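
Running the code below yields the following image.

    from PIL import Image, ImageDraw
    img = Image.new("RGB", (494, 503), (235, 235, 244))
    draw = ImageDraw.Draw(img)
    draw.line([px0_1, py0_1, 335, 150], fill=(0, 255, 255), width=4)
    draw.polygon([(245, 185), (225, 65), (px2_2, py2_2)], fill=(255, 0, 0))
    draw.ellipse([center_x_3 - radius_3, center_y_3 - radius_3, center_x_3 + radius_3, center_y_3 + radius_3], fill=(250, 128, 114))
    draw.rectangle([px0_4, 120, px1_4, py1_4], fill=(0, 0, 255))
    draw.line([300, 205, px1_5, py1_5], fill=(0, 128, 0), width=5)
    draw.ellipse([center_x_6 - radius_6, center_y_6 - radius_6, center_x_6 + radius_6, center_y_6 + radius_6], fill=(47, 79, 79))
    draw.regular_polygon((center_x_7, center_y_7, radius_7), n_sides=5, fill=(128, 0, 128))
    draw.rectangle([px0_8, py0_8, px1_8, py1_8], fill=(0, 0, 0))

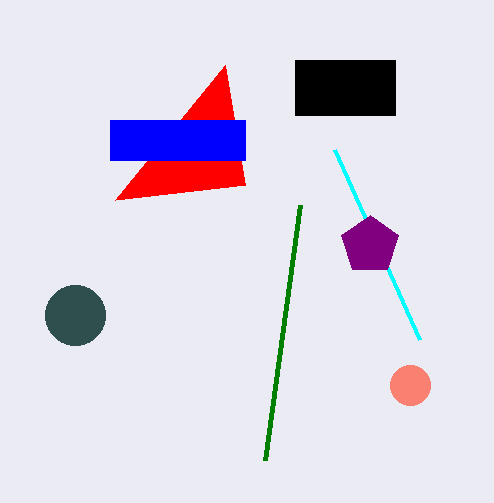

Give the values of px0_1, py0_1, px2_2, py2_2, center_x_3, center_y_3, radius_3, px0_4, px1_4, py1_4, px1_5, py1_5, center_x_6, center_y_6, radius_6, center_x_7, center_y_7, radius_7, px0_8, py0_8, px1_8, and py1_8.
px0_1 = 420; py0_1 = 340; px2_2 = 115; py2_2 = 200; center_x_3 = 410; center_y_3 = 385; radius_3 = 20; px0_4 = 110; px1_4 = 245; py1_4 = 160; px1_5 = 265; py1_5 = 460; center_x_6 = 75; center_y_6 = 315; radius_6 = 30; center_x_7 = 370; center_y_7 = 245; radius_7 = 30; px0_8 = 295; py0_8 = 60; px1_8 = 395; py1_8 = 115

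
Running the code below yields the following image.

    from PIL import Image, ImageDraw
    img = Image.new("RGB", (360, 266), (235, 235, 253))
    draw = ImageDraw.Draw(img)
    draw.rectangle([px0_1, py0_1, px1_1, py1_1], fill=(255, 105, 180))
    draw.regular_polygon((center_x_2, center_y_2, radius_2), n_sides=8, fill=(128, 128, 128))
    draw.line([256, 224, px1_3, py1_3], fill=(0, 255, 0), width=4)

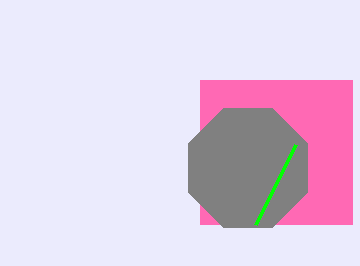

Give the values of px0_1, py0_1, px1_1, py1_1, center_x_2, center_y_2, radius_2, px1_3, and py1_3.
px0_1 = 200, py0_1 = 80, px1_1 = 352, py1_1 = 224, center_x_2 = 248, center_y_2 = 168, radius_2 = 64, px1_3 = 296, py1_3 = 144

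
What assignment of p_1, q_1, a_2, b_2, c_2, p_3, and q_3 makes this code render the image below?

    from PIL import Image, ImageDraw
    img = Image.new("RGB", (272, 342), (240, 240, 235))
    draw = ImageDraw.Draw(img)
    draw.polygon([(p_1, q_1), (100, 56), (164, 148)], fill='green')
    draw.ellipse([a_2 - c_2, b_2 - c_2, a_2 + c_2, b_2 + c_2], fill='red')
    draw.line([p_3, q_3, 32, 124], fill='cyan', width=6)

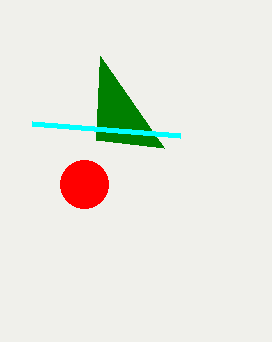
p_1 = 96
q_1 = 140
a_2 = 84
b_2 = 184
c_2 = 24
p_3 = 180
q_3 = 136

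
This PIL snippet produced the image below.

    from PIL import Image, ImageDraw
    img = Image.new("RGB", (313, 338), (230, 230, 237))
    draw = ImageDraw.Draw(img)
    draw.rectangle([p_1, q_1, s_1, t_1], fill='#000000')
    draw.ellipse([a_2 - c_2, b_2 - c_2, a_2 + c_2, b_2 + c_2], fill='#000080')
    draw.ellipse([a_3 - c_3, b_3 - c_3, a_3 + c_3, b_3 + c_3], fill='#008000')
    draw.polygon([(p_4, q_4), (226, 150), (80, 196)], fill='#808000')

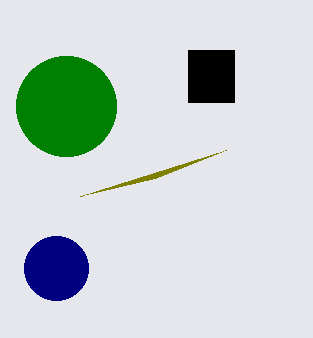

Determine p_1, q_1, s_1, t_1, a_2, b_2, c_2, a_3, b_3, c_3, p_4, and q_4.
p_1 = 188, q_1 = 50, s_1 = 234, t_1 = 102, a_2 = 56, b_2 = 268, c_2 = 32, a_3 = 66, b_3 = 106, c_3 = 50, p_4 = 156, q_4 = 178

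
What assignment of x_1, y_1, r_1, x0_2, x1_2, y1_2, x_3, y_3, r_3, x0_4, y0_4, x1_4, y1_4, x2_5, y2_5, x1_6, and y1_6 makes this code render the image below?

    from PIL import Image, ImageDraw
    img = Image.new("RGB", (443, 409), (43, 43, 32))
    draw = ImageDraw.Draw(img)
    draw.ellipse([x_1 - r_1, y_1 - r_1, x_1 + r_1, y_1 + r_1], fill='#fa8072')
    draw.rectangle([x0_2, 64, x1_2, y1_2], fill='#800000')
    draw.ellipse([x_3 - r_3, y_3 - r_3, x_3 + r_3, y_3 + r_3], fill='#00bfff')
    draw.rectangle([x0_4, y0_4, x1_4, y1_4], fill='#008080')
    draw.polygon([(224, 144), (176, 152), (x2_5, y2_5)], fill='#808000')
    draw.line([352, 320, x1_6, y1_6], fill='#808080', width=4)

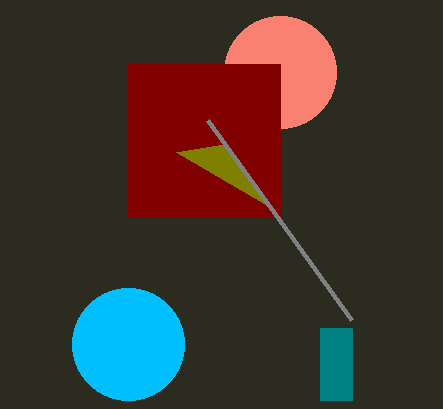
x_1 = 280
y_1 = 72
r_1 = 56
x0_2 = 128
x1_2 = 280
y1_2 = 216
x_3 = 128
y_3 = 344
r_3 = 56
x0_4 = 320
y0_4 = 328
x1_4 = 352
y1_4 = 400
x2_5 = 272
y2_5 = 208
x1_6 = 208
y1_6 = 120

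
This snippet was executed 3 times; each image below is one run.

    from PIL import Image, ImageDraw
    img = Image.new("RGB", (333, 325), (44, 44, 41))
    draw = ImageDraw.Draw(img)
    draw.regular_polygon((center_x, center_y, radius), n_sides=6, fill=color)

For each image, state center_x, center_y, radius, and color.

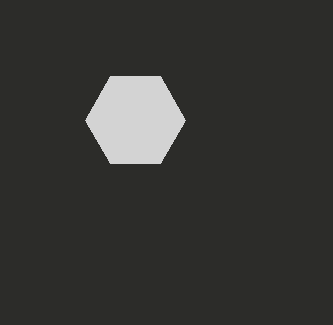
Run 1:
center_x = 135; center_y = 120; radius = 50; color = 'lightgray'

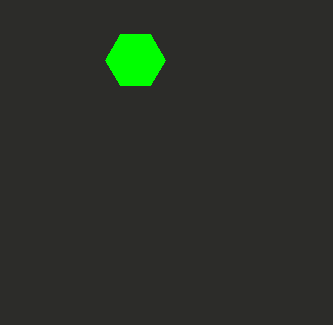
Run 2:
center_x = 135; center_y = 60; radius = 30; color = 'lime'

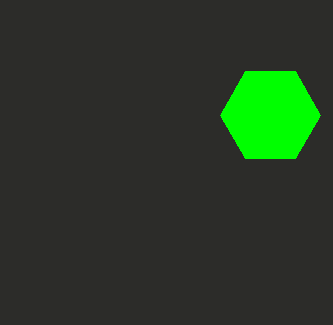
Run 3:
center_x = 270
center_y = 115
radius = 50
color = 'lime'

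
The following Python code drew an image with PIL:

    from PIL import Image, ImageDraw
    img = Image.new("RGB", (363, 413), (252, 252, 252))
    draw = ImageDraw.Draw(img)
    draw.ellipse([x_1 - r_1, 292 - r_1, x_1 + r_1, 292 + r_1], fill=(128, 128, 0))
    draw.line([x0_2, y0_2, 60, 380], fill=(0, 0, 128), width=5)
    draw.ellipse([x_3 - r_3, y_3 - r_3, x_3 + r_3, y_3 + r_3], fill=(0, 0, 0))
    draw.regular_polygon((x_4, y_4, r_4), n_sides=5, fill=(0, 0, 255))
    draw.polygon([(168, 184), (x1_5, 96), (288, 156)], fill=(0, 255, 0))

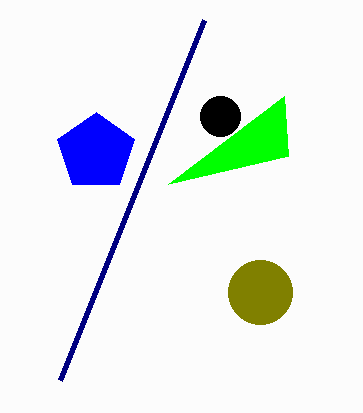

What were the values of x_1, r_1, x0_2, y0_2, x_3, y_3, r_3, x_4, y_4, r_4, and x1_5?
x_1 = 260; r_1 = 32; x0_2 = 204; y0_2 = 20; x_3 = 220; y_3 = 116; r_3 = 20; x_4 = 96; y_4 = 152; r_4 = 40; x1_5 = 284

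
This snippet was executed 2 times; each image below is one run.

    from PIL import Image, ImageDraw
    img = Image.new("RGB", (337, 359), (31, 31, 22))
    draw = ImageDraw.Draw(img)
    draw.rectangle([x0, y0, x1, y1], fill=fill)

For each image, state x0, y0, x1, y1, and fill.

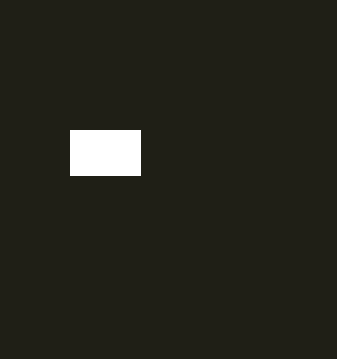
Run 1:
x0 = 70
y0 = 130
x1 = 140
y1 = 175
fill = 'white'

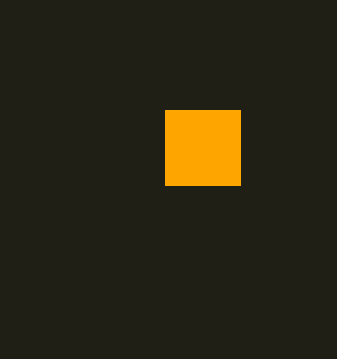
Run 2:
x0 = 165
y0 = 110
x1 = 240
y1 = 185
fill = 'orange'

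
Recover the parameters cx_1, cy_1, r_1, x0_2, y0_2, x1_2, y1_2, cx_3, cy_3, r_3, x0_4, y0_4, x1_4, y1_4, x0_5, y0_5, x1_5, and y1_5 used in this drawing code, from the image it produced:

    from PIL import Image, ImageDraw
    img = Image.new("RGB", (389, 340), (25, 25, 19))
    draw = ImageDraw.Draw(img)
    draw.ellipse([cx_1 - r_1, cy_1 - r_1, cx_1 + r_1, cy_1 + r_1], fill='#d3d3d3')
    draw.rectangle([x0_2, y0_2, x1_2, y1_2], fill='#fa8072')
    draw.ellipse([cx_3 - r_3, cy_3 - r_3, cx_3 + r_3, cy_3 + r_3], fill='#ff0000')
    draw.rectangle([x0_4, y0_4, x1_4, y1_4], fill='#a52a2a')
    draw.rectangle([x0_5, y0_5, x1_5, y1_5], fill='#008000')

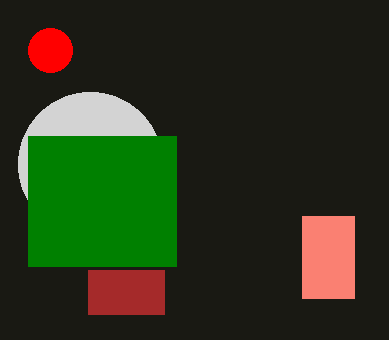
cx_1 = 90; cy_1 = 164; r_1 = 72; x0_2 = 302; y0_2 = 216; x1_2 = 354; y1_2 = 298; cx_3 = 50; cy_3 = 50; r_3 = 22; x0_4 = 88; y0_4 = 270; x1_4 = 164; y1_4 = 314; x0_5 = 28; y0_5 = 136; x1_5 = 176; y1_5 = 266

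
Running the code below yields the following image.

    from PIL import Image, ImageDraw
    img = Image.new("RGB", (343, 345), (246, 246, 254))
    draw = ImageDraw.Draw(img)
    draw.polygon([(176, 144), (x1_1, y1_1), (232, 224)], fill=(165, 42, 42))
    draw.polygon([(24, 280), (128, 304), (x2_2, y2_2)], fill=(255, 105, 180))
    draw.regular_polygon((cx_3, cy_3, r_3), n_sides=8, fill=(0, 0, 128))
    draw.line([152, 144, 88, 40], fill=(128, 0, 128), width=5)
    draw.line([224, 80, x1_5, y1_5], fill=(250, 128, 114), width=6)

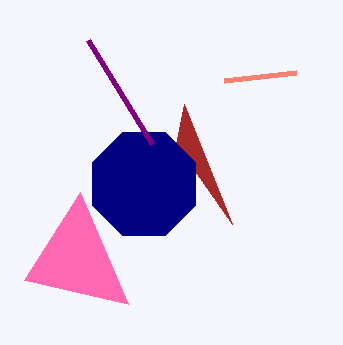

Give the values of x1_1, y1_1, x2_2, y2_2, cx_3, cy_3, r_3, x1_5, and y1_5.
x1_1 = 184, y1_1 = 104, x2_2 = 80, y2_2 = 192, cx_3 = 144, cy_3 = 184, r_3 = 56, x1_5 = 296, y1_5 = 72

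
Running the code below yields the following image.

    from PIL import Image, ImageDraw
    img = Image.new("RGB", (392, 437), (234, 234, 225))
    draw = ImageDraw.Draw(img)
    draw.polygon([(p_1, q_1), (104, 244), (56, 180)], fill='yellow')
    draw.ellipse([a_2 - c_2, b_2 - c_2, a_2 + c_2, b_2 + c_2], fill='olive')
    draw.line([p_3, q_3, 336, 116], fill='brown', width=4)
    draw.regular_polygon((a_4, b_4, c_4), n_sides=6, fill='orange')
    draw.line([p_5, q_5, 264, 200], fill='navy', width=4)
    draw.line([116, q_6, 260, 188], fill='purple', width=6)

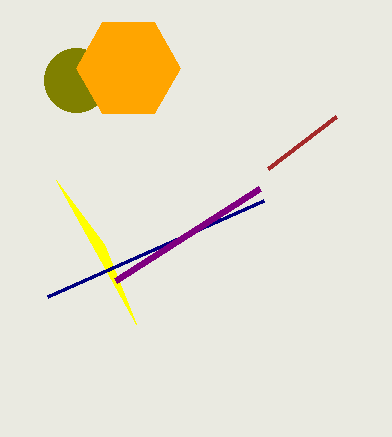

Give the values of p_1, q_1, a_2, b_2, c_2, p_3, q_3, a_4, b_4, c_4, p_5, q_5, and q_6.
p_1 = 136; q_1 = 324; a_2 = 76; b_2 = 80; c_2 = 32; p_3 = 268; q_3 = 168; a_4 = 128; b_4 = 68; c_4 = 52; p_5 = 48; q_5 = 296; q_6 = 280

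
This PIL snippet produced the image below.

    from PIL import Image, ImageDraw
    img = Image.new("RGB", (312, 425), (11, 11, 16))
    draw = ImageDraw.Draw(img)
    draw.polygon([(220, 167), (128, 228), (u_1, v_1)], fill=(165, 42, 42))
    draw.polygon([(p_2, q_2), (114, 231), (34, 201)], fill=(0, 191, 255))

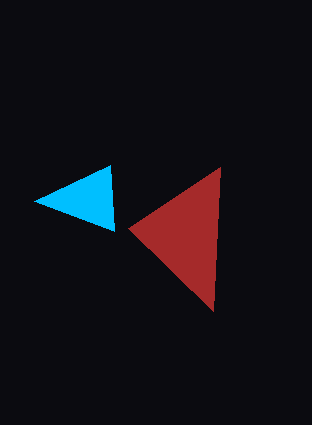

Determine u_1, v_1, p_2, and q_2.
u_1 = 213
v_1 = 311
p_2 = 110
q_2 = 165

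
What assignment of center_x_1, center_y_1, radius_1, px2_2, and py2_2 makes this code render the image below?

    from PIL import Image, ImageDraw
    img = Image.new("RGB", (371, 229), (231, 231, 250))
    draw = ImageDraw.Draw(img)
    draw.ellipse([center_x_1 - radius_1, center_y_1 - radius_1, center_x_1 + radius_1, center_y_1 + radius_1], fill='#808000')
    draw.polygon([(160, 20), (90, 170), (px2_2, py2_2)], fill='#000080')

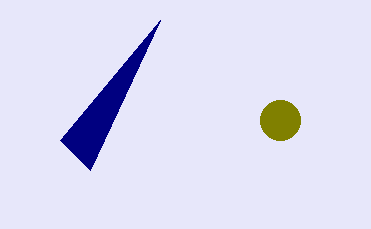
center_x_1 = 280, center_y_1 = 120, radius_1 = 20, px2_2 = 60, py2_2 = 140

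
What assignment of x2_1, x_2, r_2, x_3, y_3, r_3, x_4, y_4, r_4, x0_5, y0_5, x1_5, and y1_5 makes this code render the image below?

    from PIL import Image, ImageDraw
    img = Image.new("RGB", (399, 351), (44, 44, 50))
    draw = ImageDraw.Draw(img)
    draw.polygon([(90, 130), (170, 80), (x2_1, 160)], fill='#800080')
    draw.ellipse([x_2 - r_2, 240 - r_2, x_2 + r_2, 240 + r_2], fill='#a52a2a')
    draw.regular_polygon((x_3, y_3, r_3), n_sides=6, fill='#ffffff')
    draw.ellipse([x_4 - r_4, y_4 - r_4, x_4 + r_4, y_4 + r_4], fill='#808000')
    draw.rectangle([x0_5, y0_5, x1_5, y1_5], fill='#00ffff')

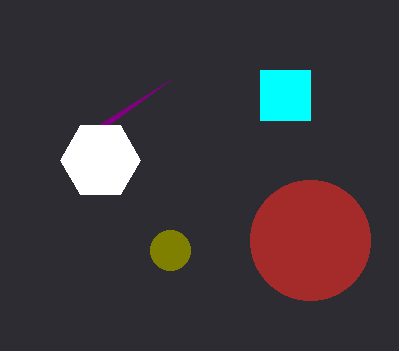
x2_1 = 60
x_2 = 310
r_2 = 60
x_3 = 100
y_3 = 160
r_3 = 40
x_4 = 170
y_4 = 250
r_4 = 20
x0_5 = 260
y0_5 = 70
x1_5 = 310
y1_5 = 120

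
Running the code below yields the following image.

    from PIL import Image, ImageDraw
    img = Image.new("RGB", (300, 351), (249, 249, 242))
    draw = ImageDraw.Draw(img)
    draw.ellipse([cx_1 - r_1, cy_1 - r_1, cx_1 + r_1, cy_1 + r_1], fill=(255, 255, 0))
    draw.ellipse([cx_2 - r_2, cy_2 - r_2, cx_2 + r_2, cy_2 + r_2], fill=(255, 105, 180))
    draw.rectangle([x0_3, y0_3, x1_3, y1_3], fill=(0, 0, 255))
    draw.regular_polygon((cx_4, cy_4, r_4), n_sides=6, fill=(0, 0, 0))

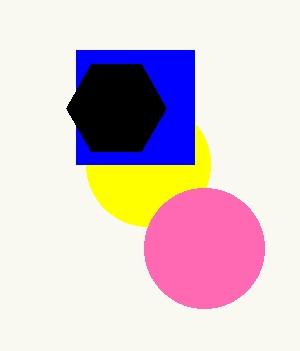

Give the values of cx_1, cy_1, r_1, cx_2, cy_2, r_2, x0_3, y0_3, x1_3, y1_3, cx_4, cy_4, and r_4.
cx_1 = 148, cy_1 = 164, r_1 = 62, cx_2 = 204, cy_2 = 248, r_2 = 60, x0_3 = 76, y0_3 = 50, x1_3 = 194, y1_3 = 164, cx_4 = 116, cy_4 = 108, r_4 = 50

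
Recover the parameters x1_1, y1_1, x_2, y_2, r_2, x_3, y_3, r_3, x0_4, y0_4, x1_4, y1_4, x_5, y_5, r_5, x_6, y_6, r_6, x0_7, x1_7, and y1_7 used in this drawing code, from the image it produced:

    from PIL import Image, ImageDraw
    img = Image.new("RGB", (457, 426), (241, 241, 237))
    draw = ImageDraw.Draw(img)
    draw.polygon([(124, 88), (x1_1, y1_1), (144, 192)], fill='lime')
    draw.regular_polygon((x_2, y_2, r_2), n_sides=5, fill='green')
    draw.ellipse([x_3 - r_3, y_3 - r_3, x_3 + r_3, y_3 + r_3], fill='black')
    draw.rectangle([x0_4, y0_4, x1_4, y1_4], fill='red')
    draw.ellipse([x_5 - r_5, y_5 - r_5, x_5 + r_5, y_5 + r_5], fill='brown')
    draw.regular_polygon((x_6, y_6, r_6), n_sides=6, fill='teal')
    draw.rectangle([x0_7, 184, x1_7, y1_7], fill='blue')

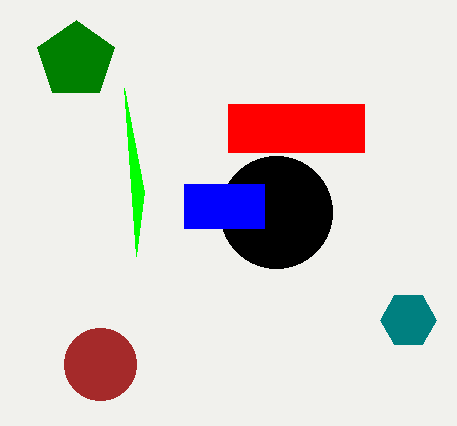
x1_1 = 136; y1_1 = 256; x_2 = 76; y_2 = 60; r_2 = 40; x_3 = 276; y_3 = 212; r_3 = 56; x0_4 = 228; y0_4 = 104; x1_4 = 364; y1_4 = 152; x_5 = 100; y_5 = 364; r_5 = 36; x_6 = 408; y_6 = 320; r_6 = 28; x0_7 = 184; x1_7 = 264; y1_7 = 228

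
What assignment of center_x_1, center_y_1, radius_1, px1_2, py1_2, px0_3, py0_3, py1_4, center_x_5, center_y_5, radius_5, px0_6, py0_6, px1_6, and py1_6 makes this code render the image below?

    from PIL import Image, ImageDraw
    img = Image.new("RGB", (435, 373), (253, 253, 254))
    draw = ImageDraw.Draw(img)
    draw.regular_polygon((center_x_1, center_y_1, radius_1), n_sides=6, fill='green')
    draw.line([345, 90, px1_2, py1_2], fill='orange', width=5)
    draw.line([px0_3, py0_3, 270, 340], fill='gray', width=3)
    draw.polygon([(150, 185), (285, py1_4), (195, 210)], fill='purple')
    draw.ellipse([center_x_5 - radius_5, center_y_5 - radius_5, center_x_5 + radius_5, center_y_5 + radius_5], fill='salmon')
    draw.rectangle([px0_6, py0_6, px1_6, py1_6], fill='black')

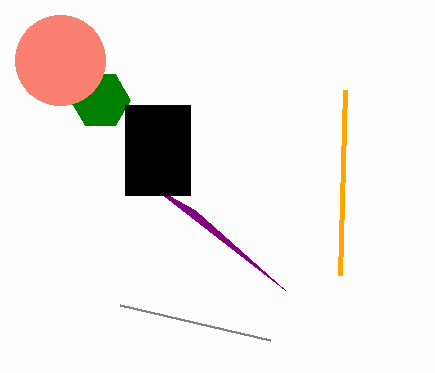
center_x_1 = 100; center_y_1 = 100; radius_1 = 30; px1_2 = 340; py1_2 = 275; px0_3 = 120; py0_3 = 305; py1_4 = 290; center_x_5 = 60; center_y_5 = 60; radius_5 = 45; px0_6 = 125; py0_6 = 105; px1_6 = 190; py1_6 = 195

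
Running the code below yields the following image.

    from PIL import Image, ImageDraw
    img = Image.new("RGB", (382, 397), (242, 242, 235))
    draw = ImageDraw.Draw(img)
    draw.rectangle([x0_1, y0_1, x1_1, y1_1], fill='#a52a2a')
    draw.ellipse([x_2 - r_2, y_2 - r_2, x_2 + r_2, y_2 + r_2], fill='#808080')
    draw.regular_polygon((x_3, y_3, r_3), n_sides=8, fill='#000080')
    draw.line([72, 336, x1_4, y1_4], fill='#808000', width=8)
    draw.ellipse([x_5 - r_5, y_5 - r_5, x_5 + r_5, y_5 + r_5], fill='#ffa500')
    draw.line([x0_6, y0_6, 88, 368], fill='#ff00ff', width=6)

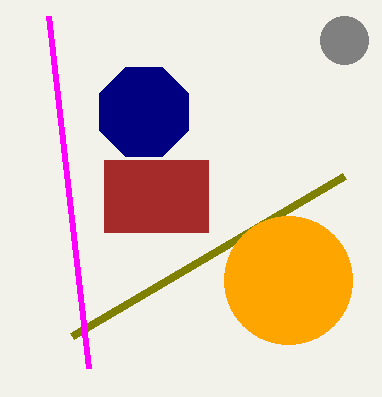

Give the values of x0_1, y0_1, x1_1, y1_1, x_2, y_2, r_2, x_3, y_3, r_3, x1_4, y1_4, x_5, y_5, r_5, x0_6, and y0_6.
x0_1 = 104; y0_1 = 160; x1_1 = 208; y1_1 = 232; x_2 = 344; y_2 = 40; r_2 = 24; x_3 = 144; y_3 = 112; r_3 = 48; x1_4 = 344; y1_4 = 176; x_5 = 288; y_5 = 280; r_5 = 64; x0_6 = 48; y0_6 = 16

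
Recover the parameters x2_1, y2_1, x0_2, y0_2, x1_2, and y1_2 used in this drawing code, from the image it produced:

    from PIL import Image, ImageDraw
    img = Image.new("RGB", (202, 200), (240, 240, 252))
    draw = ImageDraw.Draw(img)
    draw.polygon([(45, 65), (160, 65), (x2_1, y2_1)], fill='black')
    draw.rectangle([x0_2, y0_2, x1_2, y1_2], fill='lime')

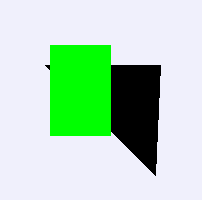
x2_1 = 155
y2_1 = 175
x0_2 = 50
y0_2 = 45
x1_2 = 110
y1_2 = 135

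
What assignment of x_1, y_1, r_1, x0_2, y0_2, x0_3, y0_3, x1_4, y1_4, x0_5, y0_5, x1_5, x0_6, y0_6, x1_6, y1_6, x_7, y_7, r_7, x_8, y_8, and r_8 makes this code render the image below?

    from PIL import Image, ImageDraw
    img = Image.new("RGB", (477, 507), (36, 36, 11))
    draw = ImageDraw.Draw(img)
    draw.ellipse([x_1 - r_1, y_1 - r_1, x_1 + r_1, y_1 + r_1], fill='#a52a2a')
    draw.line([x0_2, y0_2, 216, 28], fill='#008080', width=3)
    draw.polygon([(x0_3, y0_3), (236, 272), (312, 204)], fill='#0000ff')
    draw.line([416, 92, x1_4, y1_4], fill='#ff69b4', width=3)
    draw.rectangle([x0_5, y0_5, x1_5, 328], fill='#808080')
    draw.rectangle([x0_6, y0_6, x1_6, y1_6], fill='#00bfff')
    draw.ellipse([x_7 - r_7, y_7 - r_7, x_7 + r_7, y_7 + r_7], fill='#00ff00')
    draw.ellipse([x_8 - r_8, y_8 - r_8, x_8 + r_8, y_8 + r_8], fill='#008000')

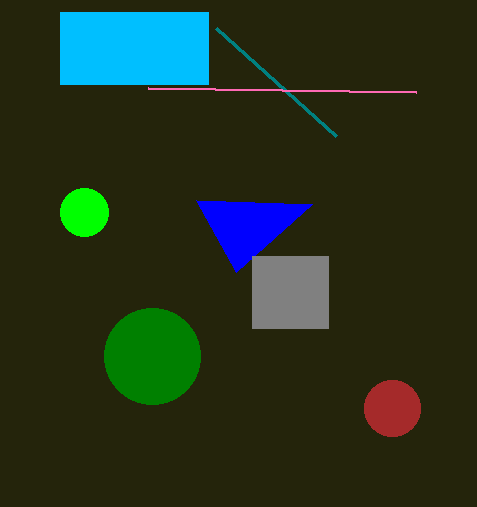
x_1 = 392
y_1 = 408
r_1 = 28
x0_2 = 336
y0_2 = 136
x0_3 = 196
y0_3 = 200
x1_4 = 148
y1_4 = 88
x0_5 = 252
y0_5 = 256
x1_5 = 328
x0_6 = 60
y0_6 = 12
x1_6 = 208
y1_6 = 84
x_7 = 84
y_7 = 212
r_7 = 24
x_8 = 152
y_8 = 356
r_8 = 48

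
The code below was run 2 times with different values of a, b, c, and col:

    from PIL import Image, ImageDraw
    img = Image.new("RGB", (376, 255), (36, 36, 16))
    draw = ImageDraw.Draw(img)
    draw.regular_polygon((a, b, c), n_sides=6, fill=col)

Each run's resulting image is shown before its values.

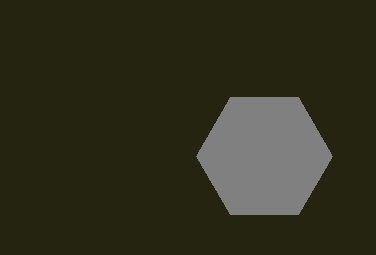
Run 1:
a = 264
b = 156
c = 68
col = 'gray'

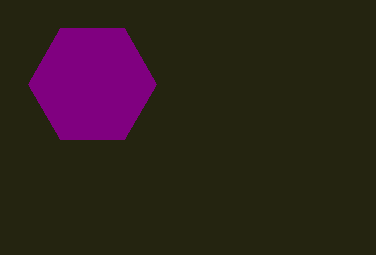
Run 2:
a = 92, b = 84, c = 64, col = 'purple'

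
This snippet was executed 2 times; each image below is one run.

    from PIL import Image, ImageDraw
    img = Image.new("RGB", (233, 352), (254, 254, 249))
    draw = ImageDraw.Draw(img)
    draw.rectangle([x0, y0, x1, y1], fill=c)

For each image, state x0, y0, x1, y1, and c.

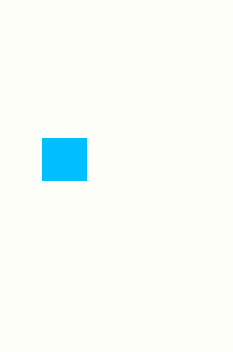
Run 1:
x0 = 42, y0 = 138, x1 = 86, y1 = 180, c = 'deepskyblue'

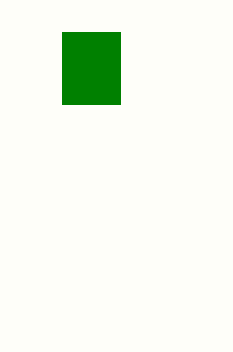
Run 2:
x0 = 62
y0 = 32
x1 = 120
y1 = 104
c = 'green'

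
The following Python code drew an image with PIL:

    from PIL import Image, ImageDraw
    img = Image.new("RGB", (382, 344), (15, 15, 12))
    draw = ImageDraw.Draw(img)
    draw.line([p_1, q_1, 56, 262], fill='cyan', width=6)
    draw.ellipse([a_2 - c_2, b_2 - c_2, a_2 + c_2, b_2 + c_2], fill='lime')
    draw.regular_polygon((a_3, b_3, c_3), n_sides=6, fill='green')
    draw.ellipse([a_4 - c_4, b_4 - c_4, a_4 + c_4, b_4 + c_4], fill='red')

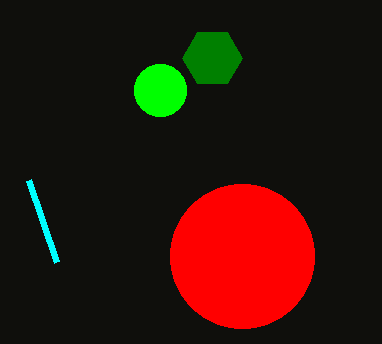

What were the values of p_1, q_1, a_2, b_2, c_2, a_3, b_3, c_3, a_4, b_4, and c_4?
p_1 = 28
q_1 = 180
a_2 = 160
b_2 = 90
c_2 = 26
a_3 = 212
b_3 = 58
c_3 = 30
a_4 = 242
b_4 = 256
c_4 = 72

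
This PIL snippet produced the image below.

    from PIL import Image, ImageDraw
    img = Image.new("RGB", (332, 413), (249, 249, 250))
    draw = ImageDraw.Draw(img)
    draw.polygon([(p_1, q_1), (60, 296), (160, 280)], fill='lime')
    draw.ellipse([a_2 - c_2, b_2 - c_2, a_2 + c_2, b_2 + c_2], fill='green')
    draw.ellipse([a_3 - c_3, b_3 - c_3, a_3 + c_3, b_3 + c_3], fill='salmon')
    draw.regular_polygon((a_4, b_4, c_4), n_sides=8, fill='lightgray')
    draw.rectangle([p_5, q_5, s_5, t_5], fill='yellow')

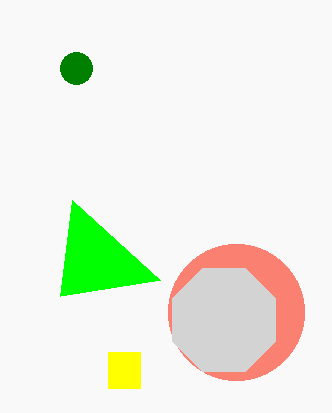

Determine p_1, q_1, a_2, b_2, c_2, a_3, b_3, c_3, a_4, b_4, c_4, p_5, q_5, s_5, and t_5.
p_1 = 72, q_1 = 200, a_2 = 76, b_2 = 68, c_2 = 16, a_3 = 236, b_3 = 312, c_3 = 68, a_4 = 224, b_4 = 320, c_4 = 56, p_5 = 108, q_5 = 352, s_5 = 140, t_5 = 388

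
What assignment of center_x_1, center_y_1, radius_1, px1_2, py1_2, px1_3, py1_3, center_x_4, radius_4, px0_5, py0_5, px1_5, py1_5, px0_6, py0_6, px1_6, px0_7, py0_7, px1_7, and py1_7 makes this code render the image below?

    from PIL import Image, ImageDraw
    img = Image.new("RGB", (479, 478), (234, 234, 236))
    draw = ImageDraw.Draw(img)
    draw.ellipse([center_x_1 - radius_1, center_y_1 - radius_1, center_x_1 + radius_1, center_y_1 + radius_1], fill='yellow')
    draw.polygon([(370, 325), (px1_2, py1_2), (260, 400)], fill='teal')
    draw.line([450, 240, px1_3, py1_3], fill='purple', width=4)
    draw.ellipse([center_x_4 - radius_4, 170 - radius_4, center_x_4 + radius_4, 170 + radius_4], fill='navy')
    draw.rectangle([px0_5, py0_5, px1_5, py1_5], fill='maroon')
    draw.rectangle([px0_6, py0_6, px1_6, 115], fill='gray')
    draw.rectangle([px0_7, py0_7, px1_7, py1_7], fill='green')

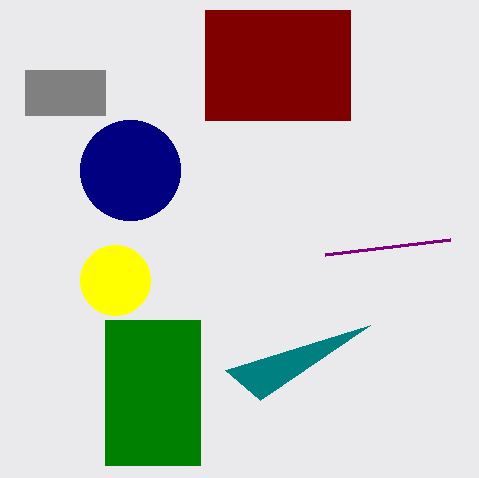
center_x_1 = 115
center_y_1 = 280
radius_1 = 35
px1_2 = 225
py1_2 = 370
px1_3 = 325
py1_3 = 255
center_x_4 = 130
radius_4 = 50
px0_5 = 205
py0_5 = 10
px1_5 = 350
py1_5 = 120
px0_6 = 25
py0_6 = 70
px1_6 = 105
px0_7 = 105
py0_7 = 320
px1_7 = 200
py1_7 = 465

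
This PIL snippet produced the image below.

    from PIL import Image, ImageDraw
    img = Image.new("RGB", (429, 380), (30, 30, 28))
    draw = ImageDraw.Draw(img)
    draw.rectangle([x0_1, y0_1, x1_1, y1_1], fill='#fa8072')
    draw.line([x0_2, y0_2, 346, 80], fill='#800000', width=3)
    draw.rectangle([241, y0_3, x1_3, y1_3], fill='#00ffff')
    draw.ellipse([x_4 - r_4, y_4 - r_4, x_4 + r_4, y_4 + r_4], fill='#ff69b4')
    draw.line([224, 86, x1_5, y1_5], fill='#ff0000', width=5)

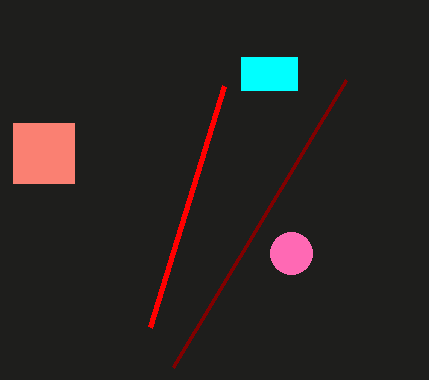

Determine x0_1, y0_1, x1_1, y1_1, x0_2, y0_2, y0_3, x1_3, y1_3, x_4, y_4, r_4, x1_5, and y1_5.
x0_1 = 13, y0_1 = 123, x1_1 = 74, y1_1 = 183, x0_2 = 173, y0_2 = 367, y0_3 = 57, x1_3 = 297, y1_3 = 90, x_4 = 291, y_4 = 253, r_4 = 21, x1_5 = 150, y1_5 = 327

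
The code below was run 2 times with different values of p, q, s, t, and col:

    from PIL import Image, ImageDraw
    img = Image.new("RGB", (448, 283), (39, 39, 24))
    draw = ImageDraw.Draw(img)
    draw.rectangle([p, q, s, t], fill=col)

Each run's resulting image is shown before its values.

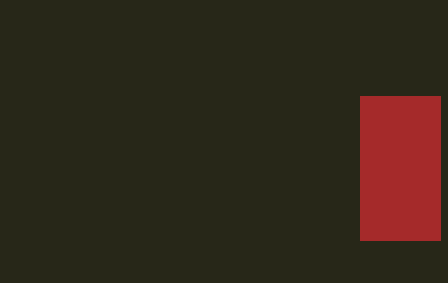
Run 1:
p = 360, q = 96, s = 440, t = 240, col = 'brown'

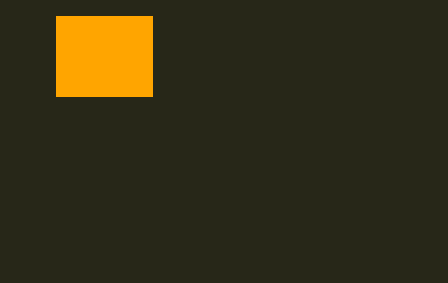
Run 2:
p = 56
q = 16
s = 152
t = 96
col = 'orange'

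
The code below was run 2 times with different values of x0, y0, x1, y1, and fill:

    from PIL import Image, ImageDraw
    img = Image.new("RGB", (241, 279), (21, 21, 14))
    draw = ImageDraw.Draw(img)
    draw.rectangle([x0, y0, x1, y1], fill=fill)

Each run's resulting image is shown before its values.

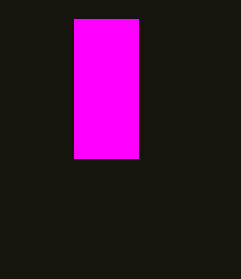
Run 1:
x0 = 74
y0 = 19
x1 = 138
y1 = 158
fill = 'magenta'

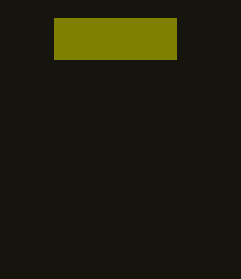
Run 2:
x0 = 54
y0 = 18
x1 = 176
y1 = 59
fill = 'olive'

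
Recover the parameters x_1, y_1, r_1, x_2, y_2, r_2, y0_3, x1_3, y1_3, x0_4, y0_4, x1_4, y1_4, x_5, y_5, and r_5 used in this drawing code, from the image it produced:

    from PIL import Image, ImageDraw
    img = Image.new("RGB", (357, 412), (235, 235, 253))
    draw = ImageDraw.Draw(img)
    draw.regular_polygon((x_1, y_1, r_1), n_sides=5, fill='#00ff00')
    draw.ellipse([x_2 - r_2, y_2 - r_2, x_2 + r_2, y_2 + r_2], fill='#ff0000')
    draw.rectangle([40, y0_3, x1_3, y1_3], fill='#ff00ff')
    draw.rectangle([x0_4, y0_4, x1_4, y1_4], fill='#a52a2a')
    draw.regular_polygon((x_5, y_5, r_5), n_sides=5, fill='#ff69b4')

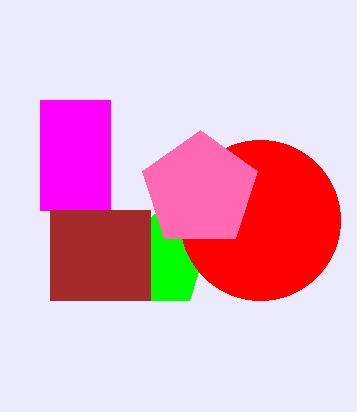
x_1 = 160; y_1 = 260; r_1 = 50; x_2 = 260; y_2 = 220; r_2 = 80; y0_3 = 100; x1_3 = 110; y1_3 = 210; x0_4 = 50; y0_4 = 210; x1_4 = 150; y1_4 = 300; x_5 = 200; y_5 = 190; r_5 = 60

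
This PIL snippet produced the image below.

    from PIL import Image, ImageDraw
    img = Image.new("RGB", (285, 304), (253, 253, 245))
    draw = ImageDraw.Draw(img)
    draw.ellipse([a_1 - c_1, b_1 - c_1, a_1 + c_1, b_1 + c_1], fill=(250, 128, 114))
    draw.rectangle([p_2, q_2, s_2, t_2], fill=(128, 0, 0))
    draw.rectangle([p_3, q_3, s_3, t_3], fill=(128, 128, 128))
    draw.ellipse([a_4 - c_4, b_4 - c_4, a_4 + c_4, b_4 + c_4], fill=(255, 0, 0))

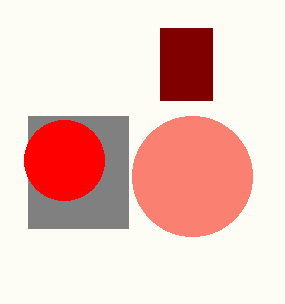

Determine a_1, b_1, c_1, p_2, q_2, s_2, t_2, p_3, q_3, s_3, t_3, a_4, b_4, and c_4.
a_1 = 192
b_1 = 176
c_1 = 60
p_2 = 160
q_2 = 28
s_2 = 212
t_2 = 100
p_3 = 28
q_3 = 116
s_3 = 128
t_3 = 228
a_4 = 64
b_4 = 160
c_4 = 40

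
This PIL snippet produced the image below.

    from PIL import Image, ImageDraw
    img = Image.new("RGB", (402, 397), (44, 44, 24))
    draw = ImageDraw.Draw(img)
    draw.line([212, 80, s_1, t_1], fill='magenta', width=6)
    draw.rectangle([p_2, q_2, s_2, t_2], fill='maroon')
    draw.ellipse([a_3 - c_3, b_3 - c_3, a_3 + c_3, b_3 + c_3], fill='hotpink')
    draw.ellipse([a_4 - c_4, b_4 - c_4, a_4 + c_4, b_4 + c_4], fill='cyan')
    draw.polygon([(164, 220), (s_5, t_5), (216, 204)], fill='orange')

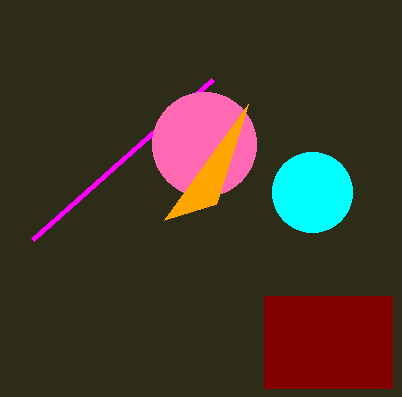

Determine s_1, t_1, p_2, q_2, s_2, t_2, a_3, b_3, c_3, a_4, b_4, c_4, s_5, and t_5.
s_1 = 32, t_1 = 240, p_2 = 264, q_2 = 296, s_2 = 392, t_2 = 388, a_3 = 204, b_3 = 144, c_3 = 52, a_4 = 312, b_4 = 192, c_4 = 40, s_5 = 248, t_5 = 104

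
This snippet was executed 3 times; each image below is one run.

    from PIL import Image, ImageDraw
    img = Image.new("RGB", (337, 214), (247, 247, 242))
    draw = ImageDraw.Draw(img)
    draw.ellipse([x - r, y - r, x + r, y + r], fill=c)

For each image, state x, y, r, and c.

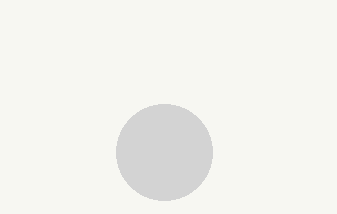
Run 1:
x = 164
y = 152
r = 48
c = 'lightgray'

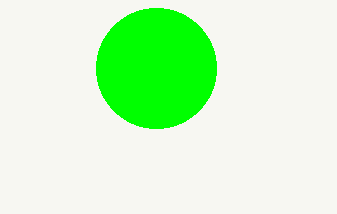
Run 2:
x = 156
y = 68
r = 60
c = 'lime'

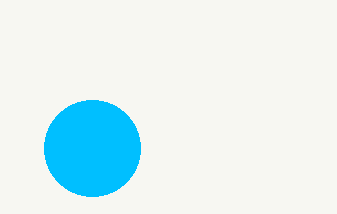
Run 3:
x = 92
y = 148
r = 48
c = 'deepskyblue'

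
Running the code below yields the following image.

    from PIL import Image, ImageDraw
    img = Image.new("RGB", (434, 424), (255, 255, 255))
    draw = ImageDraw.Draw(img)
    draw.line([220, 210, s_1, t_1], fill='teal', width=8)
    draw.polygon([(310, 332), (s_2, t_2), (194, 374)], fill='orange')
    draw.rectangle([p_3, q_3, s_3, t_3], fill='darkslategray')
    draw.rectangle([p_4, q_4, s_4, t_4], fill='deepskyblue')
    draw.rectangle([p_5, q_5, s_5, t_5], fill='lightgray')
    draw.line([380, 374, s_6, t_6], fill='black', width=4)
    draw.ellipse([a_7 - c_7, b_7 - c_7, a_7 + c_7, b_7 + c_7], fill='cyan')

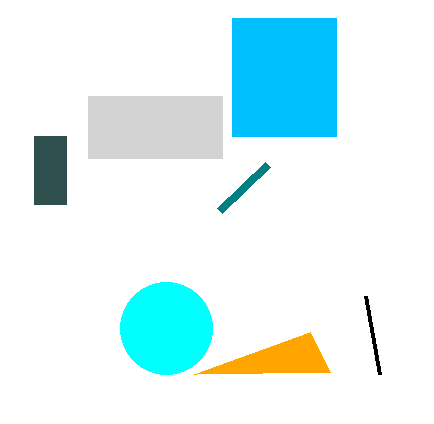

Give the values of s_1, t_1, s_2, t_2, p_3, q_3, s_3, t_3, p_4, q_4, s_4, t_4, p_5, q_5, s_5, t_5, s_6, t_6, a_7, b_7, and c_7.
s_1 = 268, t_1 = 164, s_2 = 330, t_2 = 372, p_3 = 34, q_3 = 136, s_3 = 66, t_3 = 204, p_4 = 232, q_4 = 18, s_4 = 336, t_4 = 136, p_5 = 88, q_5 = 96, s_5 = 222, t_5 = 158, s_6 = 366, t_6 = 296, a_7 = 166, b_7 = 328, c_7 = 46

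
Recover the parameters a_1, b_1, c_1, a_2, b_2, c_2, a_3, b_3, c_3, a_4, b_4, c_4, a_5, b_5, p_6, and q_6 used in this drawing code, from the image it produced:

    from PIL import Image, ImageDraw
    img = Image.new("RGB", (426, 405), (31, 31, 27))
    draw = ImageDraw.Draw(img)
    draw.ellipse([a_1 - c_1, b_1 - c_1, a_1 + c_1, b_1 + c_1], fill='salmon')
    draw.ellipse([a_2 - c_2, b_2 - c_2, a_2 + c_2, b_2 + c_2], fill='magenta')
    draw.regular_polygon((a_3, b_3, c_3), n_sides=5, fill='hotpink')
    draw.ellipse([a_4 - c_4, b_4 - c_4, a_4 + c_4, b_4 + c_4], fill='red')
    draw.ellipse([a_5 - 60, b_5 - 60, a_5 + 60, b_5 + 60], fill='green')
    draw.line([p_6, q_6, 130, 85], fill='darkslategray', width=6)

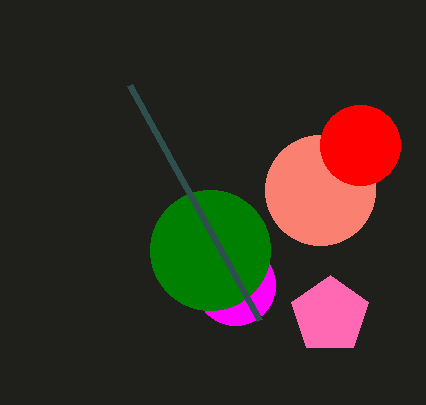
a_1 = 320; b_1 = 190; c_1 = 55; a_2 = 235; b_2 = 285; c_2 = 40; a_3 = 330; b_3 = 315; c_3 = 40; a_4 = 360; b_4 = 145; c_4 = 40; a_5 = 210; b_5 = 250; p_6 = 260; q_6 = 320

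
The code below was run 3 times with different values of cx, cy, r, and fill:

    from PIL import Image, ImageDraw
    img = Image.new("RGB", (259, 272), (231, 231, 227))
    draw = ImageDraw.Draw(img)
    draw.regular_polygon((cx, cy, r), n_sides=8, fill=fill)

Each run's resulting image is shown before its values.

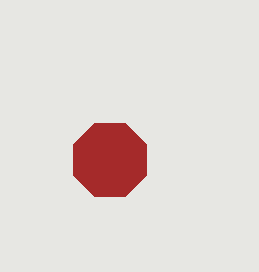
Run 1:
cx = 110, cy = 160, r = 40, fill = 'brown'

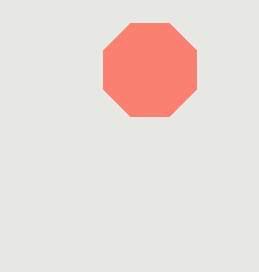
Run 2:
cx = 150, cy = 70, r = 50, fill = 'salmon'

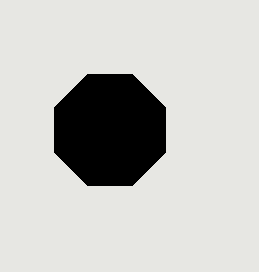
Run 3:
cx = 110
cy = 130
r = 60
fill = 'black'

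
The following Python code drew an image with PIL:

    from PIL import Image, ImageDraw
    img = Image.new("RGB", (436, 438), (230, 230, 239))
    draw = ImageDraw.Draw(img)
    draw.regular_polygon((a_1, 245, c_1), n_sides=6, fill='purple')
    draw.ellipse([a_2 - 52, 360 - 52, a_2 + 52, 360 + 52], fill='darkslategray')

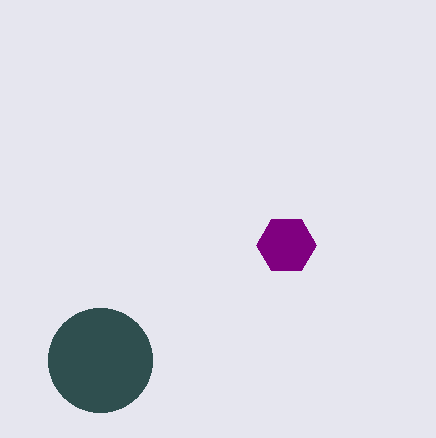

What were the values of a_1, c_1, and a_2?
a_1 = 286
c_1 = 30
a_2 = 100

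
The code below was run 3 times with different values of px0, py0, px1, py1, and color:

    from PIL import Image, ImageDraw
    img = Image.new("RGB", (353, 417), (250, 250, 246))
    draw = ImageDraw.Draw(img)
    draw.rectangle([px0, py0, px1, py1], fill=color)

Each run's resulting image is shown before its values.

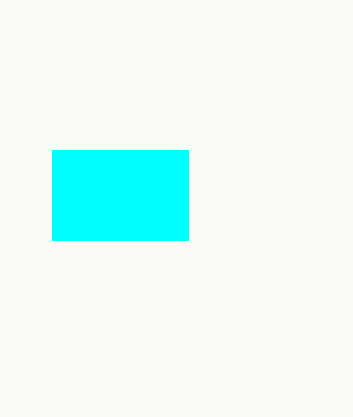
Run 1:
px0 = 52; py0 = 150; px1 = 188; py1 = 240; color = 'cyan'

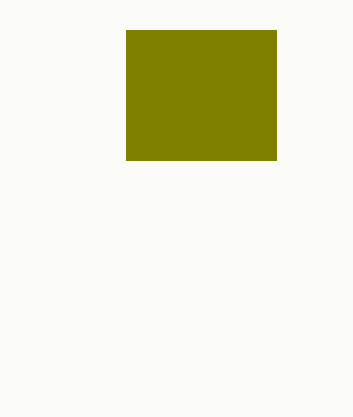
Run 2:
px0 = 126; py0 = 30; px1 = 276; py1 = 160; color = 'olive'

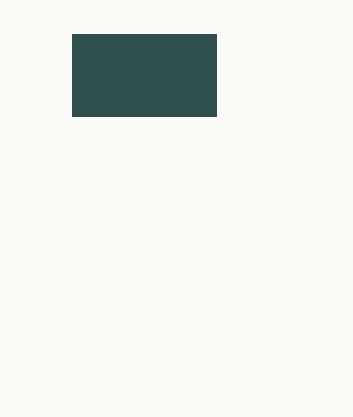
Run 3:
px0 = 72, py0 = 34, px1 = 216, py1 = 116, color = 'darkslategray'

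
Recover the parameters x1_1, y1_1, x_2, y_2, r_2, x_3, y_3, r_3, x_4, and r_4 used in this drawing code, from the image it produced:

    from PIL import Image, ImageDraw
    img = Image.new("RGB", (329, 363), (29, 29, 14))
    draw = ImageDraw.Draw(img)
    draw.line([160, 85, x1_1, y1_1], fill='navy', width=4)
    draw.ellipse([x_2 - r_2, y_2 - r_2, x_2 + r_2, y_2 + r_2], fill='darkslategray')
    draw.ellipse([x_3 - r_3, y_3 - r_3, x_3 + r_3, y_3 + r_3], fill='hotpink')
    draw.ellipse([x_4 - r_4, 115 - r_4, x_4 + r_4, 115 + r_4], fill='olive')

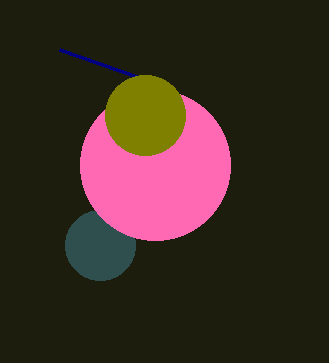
x1_1 = 60, y1_1 = 50, x_2 = 100, y_2 = 245, r_2 = 35, x_3 = 155, y_3 = 165, r_3 = 75, x_4 = 145, r_4 = 40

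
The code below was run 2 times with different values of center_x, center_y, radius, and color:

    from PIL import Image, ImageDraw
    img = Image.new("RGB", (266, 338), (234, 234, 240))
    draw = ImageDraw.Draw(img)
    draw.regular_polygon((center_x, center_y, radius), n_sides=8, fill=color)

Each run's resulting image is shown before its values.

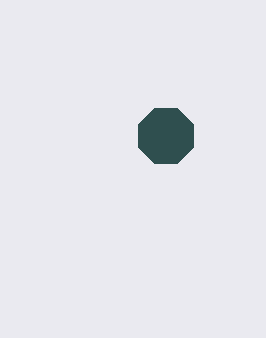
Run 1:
center_x = 166
center_y = 136
radius = 30
color = 'darkslategray'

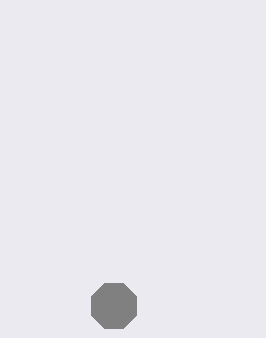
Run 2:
center_x = 114
center_y = 306
radius = 24
color = 'gray'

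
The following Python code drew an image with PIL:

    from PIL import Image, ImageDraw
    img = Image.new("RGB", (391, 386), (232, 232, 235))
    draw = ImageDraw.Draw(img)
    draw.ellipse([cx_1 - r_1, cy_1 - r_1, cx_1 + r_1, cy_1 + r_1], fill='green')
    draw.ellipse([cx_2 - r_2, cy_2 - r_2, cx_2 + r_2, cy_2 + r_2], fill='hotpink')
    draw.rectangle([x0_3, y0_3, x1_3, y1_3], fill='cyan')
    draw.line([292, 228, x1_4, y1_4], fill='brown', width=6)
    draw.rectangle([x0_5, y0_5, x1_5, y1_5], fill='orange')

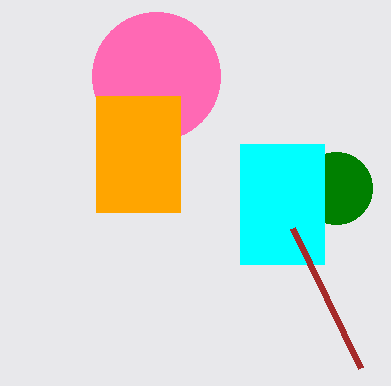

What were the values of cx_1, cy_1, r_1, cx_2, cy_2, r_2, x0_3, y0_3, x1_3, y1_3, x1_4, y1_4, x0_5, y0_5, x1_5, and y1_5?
cx_1 = 336
cy_1 = 188
r_1 = 36
cx_2 = 156
cy_2 = 76
r_2 = 64
x0_3 = 240
y0_3 = 144
x1_3 = 324
y1_3 = 264
x1_4 = 360
y1_4 = 368
x0_5 = 96
y0_5 = 96
x1_5 = 180
y1_5 = 212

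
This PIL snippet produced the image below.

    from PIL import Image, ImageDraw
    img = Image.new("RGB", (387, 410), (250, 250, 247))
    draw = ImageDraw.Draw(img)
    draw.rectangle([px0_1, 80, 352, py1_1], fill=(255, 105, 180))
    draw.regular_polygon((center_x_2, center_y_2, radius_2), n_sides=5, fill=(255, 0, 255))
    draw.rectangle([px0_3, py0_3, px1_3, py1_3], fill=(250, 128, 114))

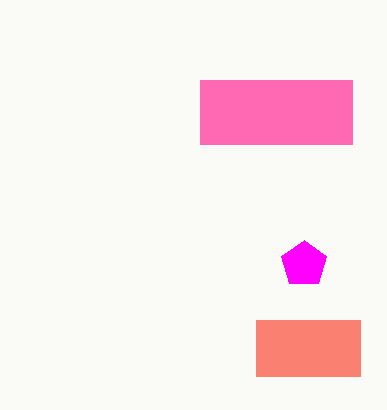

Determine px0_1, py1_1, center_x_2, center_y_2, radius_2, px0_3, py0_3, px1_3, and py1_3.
px0_1 = 200
py1_1 = 144
center_x_2 = 304
center_y_2 = 264
radius_2 = 24
px0_3 = 256
py0_3 = 320
px1_3 = 360
py1_3 = 376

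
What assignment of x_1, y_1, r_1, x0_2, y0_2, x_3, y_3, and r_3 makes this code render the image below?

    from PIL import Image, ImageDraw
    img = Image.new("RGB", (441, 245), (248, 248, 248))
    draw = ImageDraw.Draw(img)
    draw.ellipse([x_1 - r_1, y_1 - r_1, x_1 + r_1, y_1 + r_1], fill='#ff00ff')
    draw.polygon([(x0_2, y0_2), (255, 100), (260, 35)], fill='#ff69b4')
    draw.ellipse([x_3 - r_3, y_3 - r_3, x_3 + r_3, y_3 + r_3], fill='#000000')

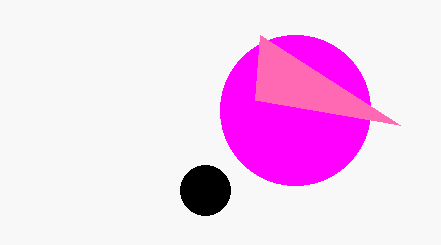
x_1 = 295; y_1 = 110; r_1 = 75; x0_2 = 400; y0_2 = 125; x_3 = 205; y_3 = 190; r_3 = 25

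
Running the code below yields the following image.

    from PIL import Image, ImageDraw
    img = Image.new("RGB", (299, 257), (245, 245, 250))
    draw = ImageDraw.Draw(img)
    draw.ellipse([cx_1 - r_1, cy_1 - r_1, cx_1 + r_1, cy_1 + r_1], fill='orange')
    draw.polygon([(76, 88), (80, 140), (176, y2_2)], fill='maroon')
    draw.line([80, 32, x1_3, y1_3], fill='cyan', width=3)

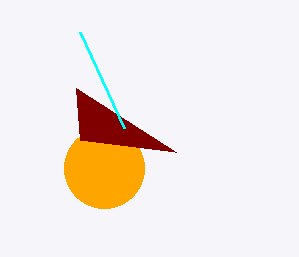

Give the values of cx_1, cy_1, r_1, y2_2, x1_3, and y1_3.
cx_1 = 104
cy_1 = 168
r_1 = 40
y2_2 = 152
x1_3 = 124
y1_3 = 128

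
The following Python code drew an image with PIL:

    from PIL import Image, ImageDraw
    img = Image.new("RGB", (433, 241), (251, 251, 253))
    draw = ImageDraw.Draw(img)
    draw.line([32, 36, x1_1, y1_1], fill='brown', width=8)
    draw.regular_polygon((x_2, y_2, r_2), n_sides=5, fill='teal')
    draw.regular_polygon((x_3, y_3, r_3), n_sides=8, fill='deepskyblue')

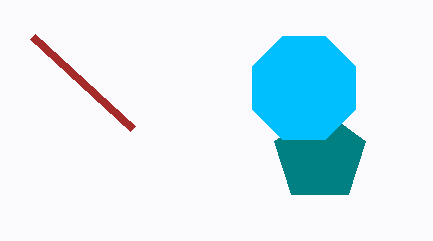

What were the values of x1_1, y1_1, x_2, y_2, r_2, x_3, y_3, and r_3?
x1_1 = 132, y1_1 = 128, x_2 = 320, y_2 = 156, r_2 = 48, x_3 = 304, y_3 = 88, r_3 = 56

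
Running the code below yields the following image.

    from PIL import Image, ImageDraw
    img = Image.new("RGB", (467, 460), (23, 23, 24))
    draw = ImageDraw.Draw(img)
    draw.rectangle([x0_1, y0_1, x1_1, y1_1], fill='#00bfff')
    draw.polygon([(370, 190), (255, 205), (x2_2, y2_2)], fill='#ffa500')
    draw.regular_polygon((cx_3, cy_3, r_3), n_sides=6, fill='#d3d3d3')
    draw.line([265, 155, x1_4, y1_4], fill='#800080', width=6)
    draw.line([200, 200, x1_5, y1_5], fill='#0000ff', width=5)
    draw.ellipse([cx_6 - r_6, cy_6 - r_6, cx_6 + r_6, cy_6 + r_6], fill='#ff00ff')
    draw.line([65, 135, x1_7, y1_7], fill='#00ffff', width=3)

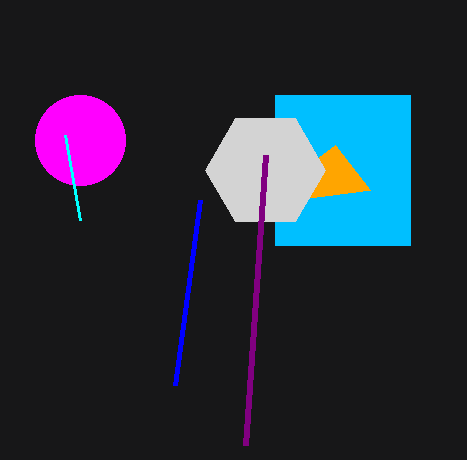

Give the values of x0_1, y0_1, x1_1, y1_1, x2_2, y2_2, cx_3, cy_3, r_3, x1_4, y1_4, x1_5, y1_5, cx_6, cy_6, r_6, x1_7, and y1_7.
x0_1 = 275, y0_1 = 95, x1_1 = 410, y1_1 = 245, x2_2 = 335, y2_2 = 145, cx_3 = 265, cy_3 = 170, r_3 = 60, x1_4 = 245, y1_4 = 445, x1_5 = 175, y1_5 = 385, cx_6 = 80, cy_6 = 140, r_6 = 45, x1_7 = 80, y1_7 = 220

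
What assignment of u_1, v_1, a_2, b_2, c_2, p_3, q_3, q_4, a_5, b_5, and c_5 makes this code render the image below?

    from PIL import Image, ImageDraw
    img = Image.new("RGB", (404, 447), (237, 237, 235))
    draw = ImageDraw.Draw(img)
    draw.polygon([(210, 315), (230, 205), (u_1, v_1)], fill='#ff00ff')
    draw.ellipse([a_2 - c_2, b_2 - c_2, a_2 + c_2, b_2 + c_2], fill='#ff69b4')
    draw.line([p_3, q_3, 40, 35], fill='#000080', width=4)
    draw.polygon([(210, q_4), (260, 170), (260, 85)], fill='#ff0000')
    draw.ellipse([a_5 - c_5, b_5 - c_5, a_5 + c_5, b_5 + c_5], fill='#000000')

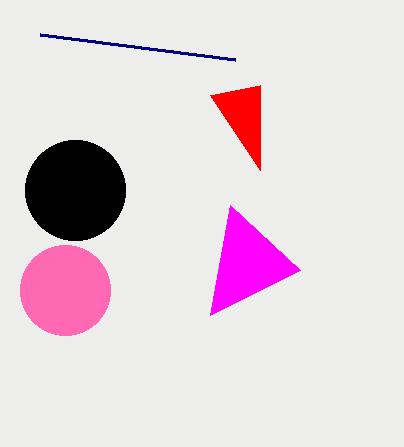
u_1 = 300; v_1 = 270; a_2 = 65; b_2 = 290; c_2 = 45; p_3 = 235; q_3 = 60; q_4 = 95; a_5 = 75; b_5 = 190; c_5 = 50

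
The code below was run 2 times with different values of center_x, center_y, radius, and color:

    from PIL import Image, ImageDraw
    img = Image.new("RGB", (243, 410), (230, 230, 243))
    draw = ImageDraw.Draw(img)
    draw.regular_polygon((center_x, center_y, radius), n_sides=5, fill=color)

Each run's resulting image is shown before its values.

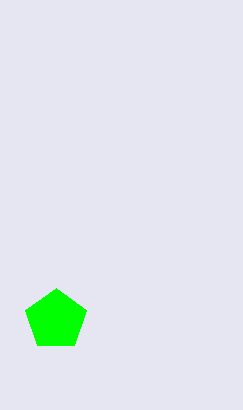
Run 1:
center_x = 56
center_y = 320
radius = 32
color = 'lime'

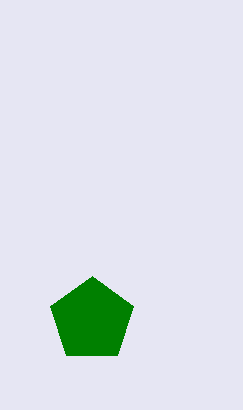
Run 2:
center_x = 92, center_y = 320, radius = 44, color = 'green'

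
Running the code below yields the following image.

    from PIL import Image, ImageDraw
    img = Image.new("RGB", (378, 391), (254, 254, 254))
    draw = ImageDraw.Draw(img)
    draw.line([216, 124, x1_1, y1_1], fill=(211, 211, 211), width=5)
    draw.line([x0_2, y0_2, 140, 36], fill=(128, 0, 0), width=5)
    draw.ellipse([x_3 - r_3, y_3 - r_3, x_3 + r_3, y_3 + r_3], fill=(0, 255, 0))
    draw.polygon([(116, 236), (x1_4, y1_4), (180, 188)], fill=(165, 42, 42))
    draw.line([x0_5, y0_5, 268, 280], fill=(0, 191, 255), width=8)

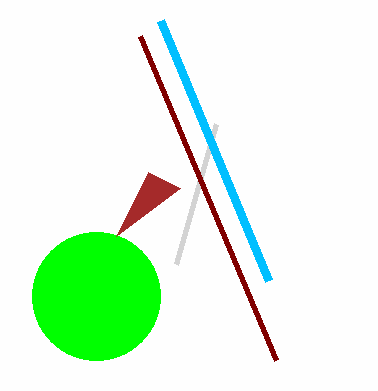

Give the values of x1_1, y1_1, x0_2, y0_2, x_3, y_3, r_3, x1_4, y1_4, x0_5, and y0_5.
x1_1 = 176, y1_1 = 264, x0_2 = 276, y0_2 = 360, x_3 = 96, y_3 = 296, r_3 = 64, x1_4 = 148, y1_4 = 172, x0_5 = 160, y0_5 = 20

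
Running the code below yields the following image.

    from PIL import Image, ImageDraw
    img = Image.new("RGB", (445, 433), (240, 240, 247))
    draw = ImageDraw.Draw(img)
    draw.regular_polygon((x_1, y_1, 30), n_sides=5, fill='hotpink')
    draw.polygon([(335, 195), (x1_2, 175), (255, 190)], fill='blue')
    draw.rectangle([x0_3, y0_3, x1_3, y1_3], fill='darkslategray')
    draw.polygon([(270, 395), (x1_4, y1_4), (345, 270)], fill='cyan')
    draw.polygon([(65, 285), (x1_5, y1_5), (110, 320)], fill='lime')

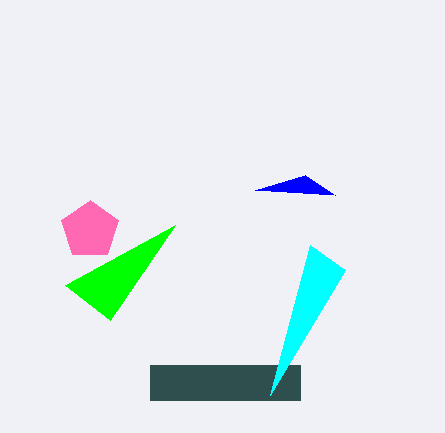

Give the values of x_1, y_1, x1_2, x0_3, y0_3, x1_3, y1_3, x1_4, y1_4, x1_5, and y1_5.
x_1 = 90, y_1 = 230, x1_2 = 305, x0_3 = 150, y0_3 = 365, x1_3 = 300, y1_3 = 400, x1_4 = 310, y1_4 = 245, x1_5 = 175, y1_5 = 225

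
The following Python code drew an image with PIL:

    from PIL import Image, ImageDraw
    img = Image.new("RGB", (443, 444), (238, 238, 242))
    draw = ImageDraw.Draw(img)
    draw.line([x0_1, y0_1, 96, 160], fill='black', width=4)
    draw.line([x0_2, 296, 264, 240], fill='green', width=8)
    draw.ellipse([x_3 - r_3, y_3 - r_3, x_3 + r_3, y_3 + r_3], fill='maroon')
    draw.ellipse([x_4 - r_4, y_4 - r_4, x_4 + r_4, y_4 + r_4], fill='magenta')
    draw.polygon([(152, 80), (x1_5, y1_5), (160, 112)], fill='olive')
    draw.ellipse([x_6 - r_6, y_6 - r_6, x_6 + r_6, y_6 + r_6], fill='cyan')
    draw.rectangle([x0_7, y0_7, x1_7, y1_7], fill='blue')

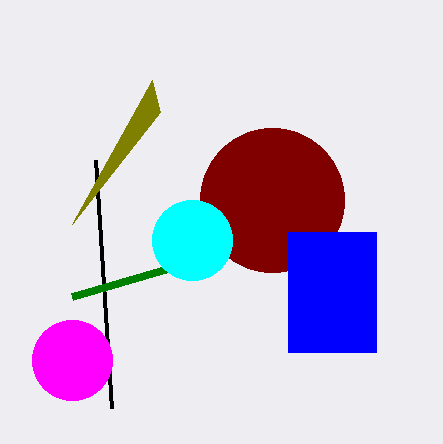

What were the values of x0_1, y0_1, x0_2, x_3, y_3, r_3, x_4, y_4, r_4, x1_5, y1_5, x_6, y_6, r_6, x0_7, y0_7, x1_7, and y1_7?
x0_1 = 112; y0_1 = 408; x0_2 = 72; x_3 = 272; y_3 = 200; r_3 = 72; x_4 = 72; y_4 = 360; r_4 = 40; x1_5 = 72; y1_5 = 224; x_6 = 192; y_6 = 240; r_6 = 40; x0_7 = 288; y0_7 = 232; x1_7 = 376; y1_7 = 352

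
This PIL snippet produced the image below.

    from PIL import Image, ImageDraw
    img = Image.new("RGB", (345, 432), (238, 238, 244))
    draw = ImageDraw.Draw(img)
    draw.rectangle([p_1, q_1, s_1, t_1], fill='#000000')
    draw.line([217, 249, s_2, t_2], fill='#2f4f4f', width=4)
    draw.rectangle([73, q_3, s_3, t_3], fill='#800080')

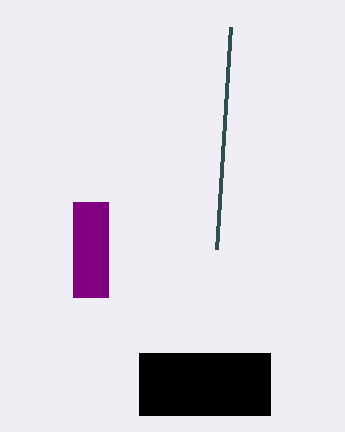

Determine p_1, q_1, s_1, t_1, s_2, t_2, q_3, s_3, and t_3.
p_1 = 139; q_1 = 353; s_1 = 270; t_1 = 415; s_2 = 231; t_2 = 27; q_3 = 202; s_3 = 108; t_3 = 297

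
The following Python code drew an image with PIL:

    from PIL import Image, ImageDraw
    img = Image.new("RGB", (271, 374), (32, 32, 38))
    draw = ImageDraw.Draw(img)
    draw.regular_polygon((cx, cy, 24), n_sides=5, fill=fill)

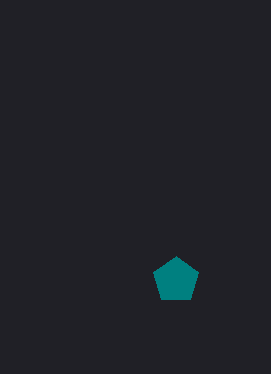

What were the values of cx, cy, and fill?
cx = 176
cy = 280
fill = 'teal'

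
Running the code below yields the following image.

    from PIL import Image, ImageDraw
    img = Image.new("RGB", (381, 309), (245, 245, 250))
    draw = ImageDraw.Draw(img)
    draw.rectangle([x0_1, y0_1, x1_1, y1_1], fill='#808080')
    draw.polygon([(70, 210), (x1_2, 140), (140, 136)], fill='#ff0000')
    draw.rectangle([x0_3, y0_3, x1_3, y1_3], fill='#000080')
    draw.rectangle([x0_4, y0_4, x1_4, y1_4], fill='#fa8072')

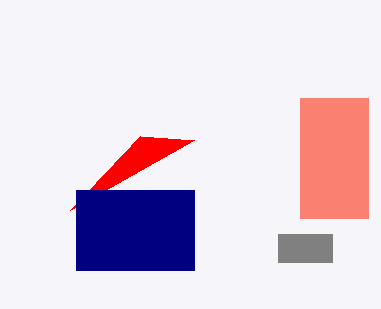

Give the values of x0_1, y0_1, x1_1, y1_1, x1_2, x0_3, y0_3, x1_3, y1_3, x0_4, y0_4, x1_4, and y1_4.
x0_1 = 278; y0_1 = 234; x1_1 = 332; y1_1 = 262; x1_2 = 194; x0_3 = 76; y0_3 = 190; x1_3 = 194; y1_3 = 270; x0_4 = 300; y0_4 = 98; x1_4 = 368; y1_4 = 218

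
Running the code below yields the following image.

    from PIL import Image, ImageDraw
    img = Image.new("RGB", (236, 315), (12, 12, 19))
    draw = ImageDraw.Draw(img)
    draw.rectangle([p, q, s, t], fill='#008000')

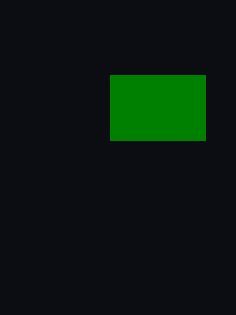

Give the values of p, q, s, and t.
p = 110; q = 75; s = 205; t = 140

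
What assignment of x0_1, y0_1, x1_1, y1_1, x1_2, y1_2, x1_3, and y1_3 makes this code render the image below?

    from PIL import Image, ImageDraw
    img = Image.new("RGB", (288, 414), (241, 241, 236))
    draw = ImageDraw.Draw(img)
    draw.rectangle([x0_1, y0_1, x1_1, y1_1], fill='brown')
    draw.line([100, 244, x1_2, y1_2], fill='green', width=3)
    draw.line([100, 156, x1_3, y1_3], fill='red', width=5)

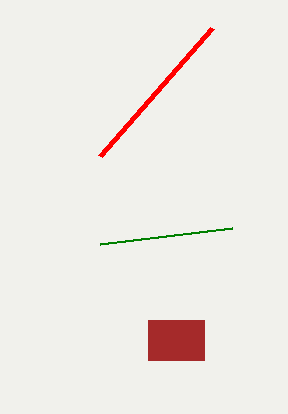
x0_1 = 148; y0_1 = 320; x1_1 = 204; y1_1 = 360; x1_2 = 232; y1_2 = 228; x1_3 = 212; y1_3 = 28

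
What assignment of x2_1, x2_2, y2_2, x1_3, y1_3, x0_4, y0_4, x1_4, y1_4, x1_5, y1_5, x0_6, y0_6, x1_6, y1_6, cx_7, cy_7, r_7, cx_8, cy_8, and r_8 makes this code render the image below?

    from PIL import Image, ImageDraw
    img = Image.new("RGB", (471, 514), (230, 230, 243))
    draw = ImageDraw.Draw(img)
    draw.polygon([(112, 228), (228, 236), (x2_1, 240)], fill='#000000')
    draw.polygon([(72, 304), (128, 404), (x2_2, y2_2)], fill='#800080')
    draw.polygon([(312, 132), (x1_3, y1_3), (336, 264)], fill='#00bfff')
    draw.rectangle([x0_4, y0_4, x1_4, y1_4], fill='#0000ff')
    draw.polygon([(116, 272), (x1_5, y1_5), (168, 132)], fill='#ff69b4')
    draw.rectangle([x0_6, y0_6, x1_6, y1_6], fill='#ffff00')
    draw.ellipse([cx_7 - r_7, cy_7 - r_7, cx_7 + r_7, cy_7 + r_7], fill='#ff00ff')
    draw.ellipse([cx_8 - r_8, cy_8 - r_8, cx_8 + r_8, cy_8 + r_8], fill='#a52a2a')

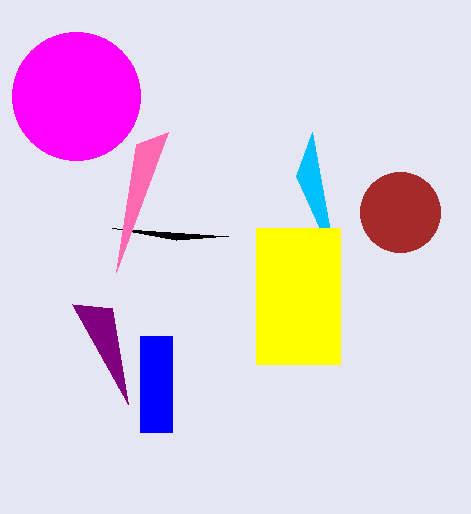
x2_1 = 176
x2_2 = 112
y2_2 = 308
x1_3 = 296
y1_3 = 176
x0_4 = 140
y0_4 = 336
x1_4 = 172
y1_4 = 432
x1_5 = 136
y1_5 = 144
x0_6 = 256
y0_6 = 228
x1_6 = 340
y1_6 = 364
cx_7 = 76
cy_7 = 96
r_7 = 64
cx_8 = 400
cy_8 = 212
r_8 = 40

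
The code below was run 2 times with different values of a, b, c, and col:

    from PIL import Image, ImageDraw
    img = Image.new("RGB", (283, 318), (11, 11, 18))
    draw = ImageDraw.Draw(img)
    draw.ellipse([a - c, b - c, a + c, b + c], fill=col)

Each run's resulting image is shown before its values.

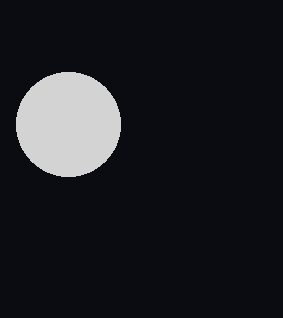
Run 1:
a = 68, b = 124, c = 52, col = 'lightgray'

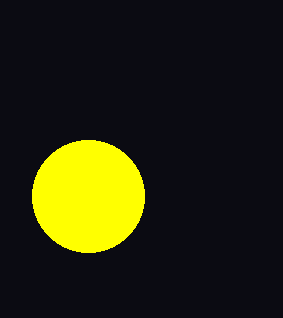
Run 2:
a = 88; b = 196; c = 56; col = 'yellow'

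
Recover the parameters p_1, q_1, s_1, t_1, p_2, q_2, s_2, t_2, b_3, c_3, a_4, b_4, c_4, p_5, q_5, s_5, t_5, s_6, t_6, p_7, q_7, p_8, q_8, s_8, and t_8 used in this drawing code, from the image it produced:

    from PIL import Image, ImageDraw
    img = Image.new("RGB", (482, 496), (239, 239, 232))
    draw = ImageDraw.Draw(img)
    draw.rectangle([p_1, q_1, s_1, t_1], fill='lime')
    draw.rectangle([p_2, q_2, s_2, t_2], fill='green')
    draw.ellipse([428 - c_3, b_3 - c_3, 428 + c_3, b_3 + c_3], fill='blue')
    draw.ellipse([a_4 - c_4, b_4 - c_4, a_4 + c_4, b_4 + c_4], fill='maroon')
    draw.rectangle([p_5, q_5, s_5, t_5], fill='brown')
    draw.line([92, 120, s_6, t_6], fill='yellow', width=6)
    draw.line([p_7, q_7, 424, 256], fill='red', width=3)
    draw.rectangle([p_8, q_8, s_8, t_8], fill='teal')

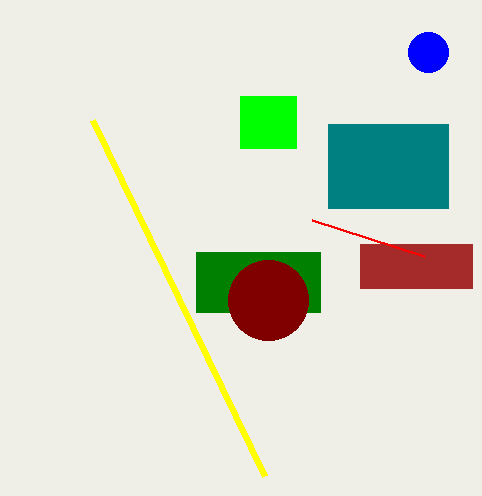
p_1 = 240, q_1 = 96, s_1 = 296, t_1 = 148, p_2 = 196, q_2 = 252, s_2 = 320, t_2 = 312, b_3 = 52, c_3 = 20, a_4 = 268, b_4 = 300, c_4 = 40, p_5 = 360, q_5 = 244, s_5 = 472, t_5 = 288, s_6 = 264, t_6 = 476, p_7 = 312, q_7 = 220, p_8 = 328, q_8 = 124, s_8 = 448, t_8 = 208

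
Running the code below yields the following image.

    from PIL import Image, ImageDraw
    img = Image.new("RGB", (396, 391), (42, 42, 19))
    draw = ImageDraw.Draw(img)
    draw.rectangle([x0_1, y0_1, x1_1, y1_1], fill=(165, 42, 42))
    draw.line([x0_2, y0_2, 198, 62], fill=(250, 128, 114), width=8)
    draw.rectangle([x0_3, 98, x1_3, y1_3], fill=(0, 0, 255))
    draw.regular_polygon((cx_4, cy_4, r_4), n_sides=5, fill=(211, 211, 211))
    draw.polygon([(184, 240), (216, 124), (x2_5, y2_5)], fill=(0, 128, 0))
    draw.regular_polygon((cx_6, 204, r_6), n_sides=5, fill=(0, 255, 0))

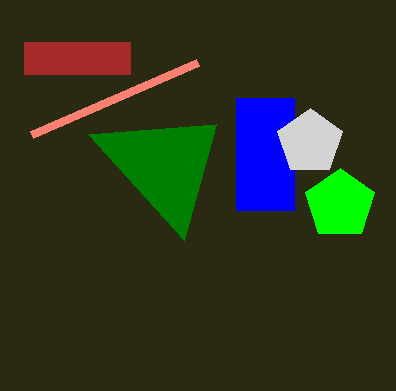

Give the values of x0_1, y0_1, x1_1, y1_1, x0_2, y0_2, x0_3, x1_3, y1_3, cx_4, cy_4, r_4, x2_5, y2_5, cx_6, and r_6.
x0_1 = 24, y0_1 = 42, x1_1 = 130, y1_1 = 74, x0_2 = 32, y0_2 = 134, x0_3 = 236, x1_3 = 294, y1_3 = 210, cx_4 = 310, cy_4 = 142, r_4 = 34, x2_5 = 88, y2_5 = 134, cx_6 = 340, r_6 = 36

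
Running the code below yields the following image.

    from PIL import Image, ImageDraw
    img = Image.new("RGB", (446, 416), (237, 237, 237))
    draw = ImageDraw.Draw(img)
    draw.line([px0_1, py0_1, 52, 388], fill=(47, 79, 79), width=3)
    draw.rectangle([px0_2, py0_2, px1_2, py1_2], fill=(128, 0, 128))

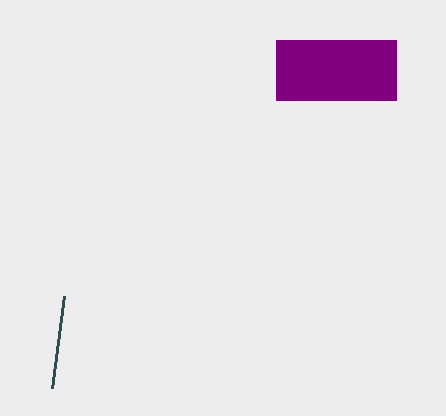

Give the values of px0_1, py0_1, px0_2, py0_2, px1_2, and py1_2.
px0_1 = 64
py0_1 = 296
px0_2 = 276
py0_2 = 40
px1_2 = 396
py1_2 = 100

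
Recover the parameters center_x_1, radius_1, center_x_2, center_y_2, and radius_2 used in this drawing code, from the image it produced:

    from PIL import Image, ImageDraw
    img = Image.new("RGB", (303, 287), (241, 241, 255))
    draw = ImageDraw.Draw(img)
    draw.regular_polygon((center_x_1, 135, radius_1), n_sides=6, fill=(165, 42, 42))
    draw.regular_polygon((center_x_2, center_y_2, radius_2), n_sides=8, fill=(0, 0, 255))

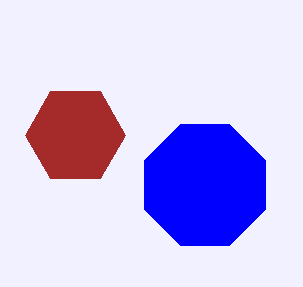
center_x_1 = 75
radius_1 = 50
center_x_2 = 205
center_y_2 = 185
radius_2 = 65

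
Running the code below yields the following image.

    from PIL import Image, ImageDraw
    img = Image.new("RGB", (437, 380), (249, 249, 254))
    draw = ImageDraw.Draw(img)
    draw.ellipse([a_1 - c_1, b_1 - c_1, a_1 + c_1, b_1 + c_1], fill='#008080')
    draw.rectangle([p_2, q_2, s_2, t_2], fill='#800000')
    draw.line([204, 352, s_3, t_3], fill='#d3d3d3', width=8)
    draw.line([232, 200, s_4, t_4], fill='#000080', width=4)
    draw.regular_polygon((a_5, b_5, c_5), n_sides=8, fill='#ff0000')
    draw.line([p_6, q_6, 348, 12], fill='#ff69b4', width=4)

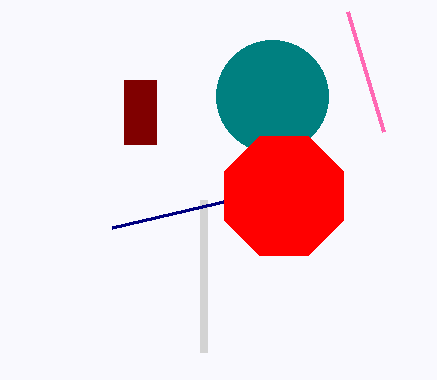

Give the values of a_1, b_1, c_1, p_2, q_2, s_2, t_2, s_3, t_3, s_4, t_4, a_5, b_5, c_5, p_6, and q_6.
a_1 = 272
b_1 = 96
c_1 = 56
p_2 = 124
q_2 = 80
s_2 = 156
t_2 = 144
s_3 = 204
t_3 = 200
s_4 = 112
t_4 = 228
a_5 = 284
b_5 = 196
c_5 = 64
p_6 = 384
q_6 = 132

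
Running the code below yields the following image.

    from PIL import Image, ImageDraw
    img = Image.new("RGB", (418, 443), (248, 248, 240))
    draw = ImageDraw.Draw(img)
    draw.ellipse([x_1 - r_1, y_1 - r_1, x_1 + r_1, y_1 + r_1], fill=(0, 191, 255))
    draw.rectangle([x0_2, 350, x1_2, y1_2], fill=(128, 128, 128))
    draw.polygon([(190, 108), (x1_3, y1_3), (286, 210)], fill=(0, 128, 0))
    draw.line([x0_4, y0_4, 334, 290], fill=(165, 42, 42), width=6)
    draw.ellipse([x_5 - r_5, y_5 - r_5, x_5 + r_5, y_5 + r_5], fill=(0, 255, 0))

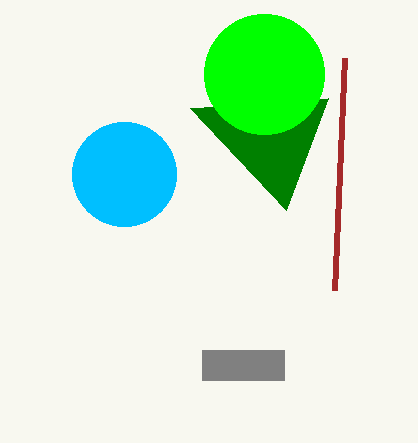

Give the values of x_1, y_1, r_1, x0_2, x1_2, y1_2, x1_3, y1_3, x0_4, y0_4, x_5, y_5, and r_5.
x_1 = 124; y_1 = 174; r_1 = 52; x0_2 = 202; x1_2 = 284; y1_2 = 380; x1_3 = 328; y1_3 = 98; x0_4 = 344; y0_4 = 58; x_5 = 264; y_5 = 74; r_5 = 60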